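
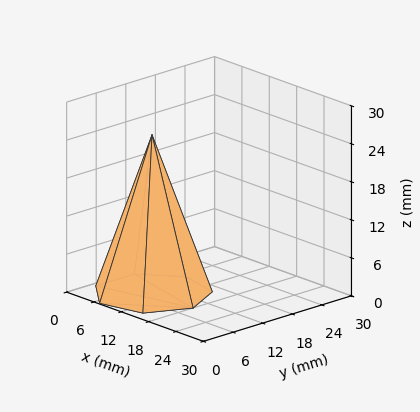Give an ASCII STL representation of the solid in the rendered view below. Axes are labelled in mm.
Reading the render: the shape is a regular 7-sided pyramid, base circumscribed radius ≈ 9 mm, apex at z ≈ 25 mm (dimensions read to the nearest mm from the axis ticks). For the STL, each face is triangulated and given an outward normal.

solid part
  facet normal 0.0000 0.0000 -1.0000
    outer loop
      vertex 6.997 17.774 0.000
      vertex 14.611 16.036 0.000
      vertex 18.000 9.000 0.000
    endloop
  endfacet
  facet normal 0.0000 0.0000 -1.0000
    outer loop
      vertex 0.891 12.905 0.000
      vertex 6.997 17.774 0.000
      vertex 18.000 9.000 0.000
    endloop
  endfacet
  facet normal 0.0000 0.0000 -1.0000
    outer loop
      vertex 0.891 5.095 0.000
      vertex 0.891 12.905 0.000
      vertex 18.000 9.000 0.000
    endloop
  endfacet
  facet normal 0.0000 0.0000 -1.0000
    outer loop
      vertex 6.997 0.226 0.000
      vertex 0.891 5.095 0.000
      vertex 18.000 9.000 0.000
    endloop
  endfacet
  facet normal 0.0000 0.0000 -1.0000
    outer loop
      vertex 14.611 1.964 0.000
      vertex 6.997 0.226 0.000
      vertex 18.000 9.000 0.000
    endloop
  endfacet
  facet normal 0.8570 0.4128 0.3085
    outer loop
      vertex 18.000 9.000 0.000
      vertex 14.611 16.036 0.000
      vertex 9.000 9.000 25.000
    endloop
  endfacet
  facet normal 0.2117 0.9274 0.3085
    outer loop
      vertex 14.611 16.036 0.000
      vertex 6.997 17.774 0.000
      vertex 9.000 9.000 25.000
    endloop
  endfacet
  facet normal -0.5930 0.7437 0.3085
    outer loop
      vertex 6.997 17.774 0.000
      vertex 0.891 12.905 0.000
      vertex 9.000 9.000 25.000
    endloop
  endfacet
  facet normal -0.9512 0.0000 0.3085
    outer loop
      vertex 0.891 12.905 0.000
      vertex 0.891 5.095 0.000
      vertex 9.000 9.000 25.000
    endloop
  endfacet
  facet normal -0.5930 -0.7437 0.3085
    outer loop
      vertex 0.891 5.095 0.000
      vertex 6.997 0.226 0.000
      vertex 9.000 9.000 25.000
    endloop
  endfacet
  facet normal 0.2117 -0.9274 0.3085
    outer loop
      vertex 6.997 0.226 0.000
      vertex 14.611 1.964 0.000
      vertex 9.000 9.000 25.000
    endloop
  endfacet
  facet normal 0.8570 -0.4128 0.3085
    outer loop
      vertex 14.611 1.964 0.000
      vertex 18.000 9.000 0.000
      vertex 9.000 9.000 25.000
    endloop
  endfacet
endsolid part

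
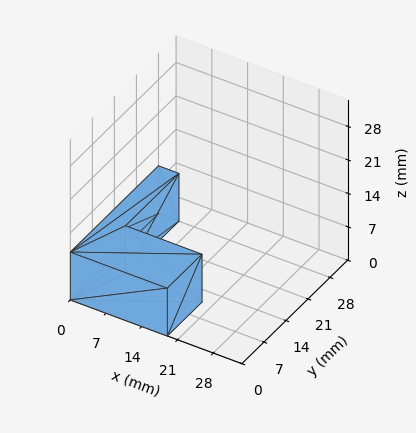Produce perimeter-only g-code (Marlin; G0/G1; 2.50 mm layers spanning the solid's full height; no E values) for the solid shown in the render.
Reading the render: the shape is an L-shaped prism: outer 19 × 28 mm, arm thicknesses ≈ 11 mm (horizontal) and 4 mm (vertical), extruded 10 mm in z (dimensions read to the nearest mm from the axis ticks). For the g-code, the solid's height is divided into equal slices at the stated Δz and each level perimeter traced with G1 moves after a G0 lift.

; perimeter-only toolpath
G21 ; units = mm
G90 ; absolute positioning
G28 ; home
; layer 1
G0 Z2.50
G0 X0.00 Y0.00
G1 X19.00 Y0.00
G1 X19.00 Y11.00
G1 X4.00 Y11.00
G1 X4.00 Y28.00
G1 X0.00 Y28.00
G1 X0.00 Y0.00
; layer 2
G0 Z5.00
G0 X0.00 Y0.00
G1 X19.00 Y0.00
G1 X19.00 Y11.00
G1 X4.00 Y11.00
G1 X4.00 Y28.00
G1 X0.00 Y28.00
G1 X0.00 Y0.00
; layer 3
G0 Z7.50
G0 X0.00 Y0.00
G1 X19.00 Y0.00
G1 X19.00 Y11.00
G1 X4.00 Y11.00
G1 X4.00 Y28.00
G1 X0.00 Y28.00
G1 X0.00 Y0.00
; layer 4
G0 Z10.00
G0 X0.00 Y0.00
G1 X19.00 Y0.00
G1 X19.00 Y11.00
G1 X4.00 Y11.00
G1 X4.00 Y28.00
G1 X0.00 Y28.00
G1 X0.00 Y0.00
M2 ; end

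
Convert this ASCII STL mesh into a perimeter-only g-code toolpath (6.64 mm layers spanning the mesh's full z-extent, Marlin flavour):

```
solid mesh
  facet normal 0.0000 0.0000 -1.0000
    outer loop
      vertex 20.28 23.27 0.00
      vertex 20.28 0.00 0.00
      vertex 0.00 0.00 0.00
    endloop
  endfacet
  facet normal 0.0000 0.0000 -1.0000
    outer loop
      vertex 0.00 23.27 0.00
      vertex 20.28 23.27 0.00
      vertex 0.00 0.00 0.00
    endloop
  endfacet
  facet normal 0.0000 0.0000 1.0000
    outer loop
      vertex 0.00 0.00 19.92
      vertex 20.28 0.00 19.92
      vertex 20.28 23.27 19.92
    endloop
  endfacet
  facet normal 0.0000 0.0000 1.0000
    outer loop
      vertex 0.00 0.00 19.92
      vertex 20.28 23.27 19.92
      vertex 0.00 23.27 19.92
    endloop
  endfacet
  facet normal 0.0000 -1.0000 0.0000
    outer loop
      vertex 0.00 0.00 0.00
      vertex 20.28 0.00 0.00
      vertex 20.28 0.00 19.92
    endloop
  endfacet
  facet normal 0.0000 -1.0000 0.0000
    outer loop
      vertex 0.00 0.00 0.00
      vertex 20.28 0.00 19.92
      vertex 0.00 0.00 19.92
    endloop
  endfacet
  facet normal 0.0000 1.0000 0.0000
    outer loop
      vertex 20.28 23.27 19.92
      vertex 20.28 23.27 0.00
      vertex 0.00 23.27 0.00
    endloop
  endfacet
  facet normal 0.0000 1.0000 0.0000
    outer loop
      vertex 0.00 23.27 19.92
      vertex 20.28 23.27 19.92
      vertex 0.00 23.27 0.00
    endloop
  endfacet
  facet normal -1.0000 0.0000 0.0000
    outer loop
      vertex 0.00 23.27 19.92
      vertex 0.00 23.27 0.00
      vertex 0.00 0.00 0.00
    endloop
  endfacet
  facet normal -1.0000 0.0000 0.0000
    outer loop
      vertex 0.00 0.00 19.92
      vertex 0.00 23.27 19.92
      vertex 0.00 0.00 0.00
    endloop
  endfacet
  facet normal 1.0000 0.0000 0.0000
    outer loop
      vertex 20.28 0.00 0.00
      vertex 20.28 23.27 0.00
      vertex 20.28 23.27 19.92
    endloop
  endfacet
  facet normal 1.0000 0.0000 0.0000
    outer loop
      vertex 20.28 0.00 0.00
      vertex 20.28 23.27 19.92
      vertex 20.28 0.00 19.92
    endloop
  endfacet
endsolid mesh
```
; perimeter-only toolpath
G21 ; units = mm
G90 ; absolute positioning
G28 ; home
; layer 1
G0 Z6.64
G0 X0.00 Y0.00
G1 X20.28 Y0.00
G1 X20.28 Y23.27
G1 X0.00 Y23.27
G1 X0.00 Y0.00
; layer 2
G0 Z13.28
G0 X0.00 Y0.00
G1 X20.28 Y0.00
G1 X20.28 Y23.27
G1 X0.00 Y23.27
G1 X0.00 Y0.00
; layer 3
G0 Z19.92
G0 X0.00 Y0.00
G1 X20.28 Y0.00
G1 X20.28 Y23.27
G1 X0.00 Y23.27
G1 X0.00 Y0.00
M2 ; end

The solid is a rectangular box, roughly 20.3 × 23.3 mm footprint and 19.9 mm tall. Slicing at Δz = 6.64 mm — 3 equal slices spanning the solid's height, so layer i sits at z = i·h/3 — gives 3 non-empty perimeters. Each is a 4-segment closed polygon; G0 lifts to the layer z and rapids to the start vertex, then G1 traces the edges.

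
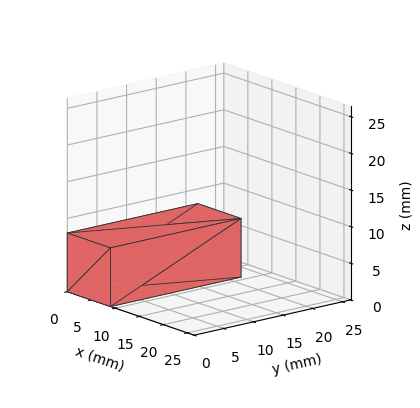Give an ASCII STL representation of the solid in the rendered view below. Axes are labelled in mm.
Reading the render: the shape is a rectangular box, roughly 9 × 22 mm footprint and 8 mm tall (dimensions read to the nearest mm from the axis ticks). For the STL, each face is triangulated and given an outward normal.

solid part
  facet normal 0.0000 0.0000 -1.0000
    outer loop
      vertex 9.00 22.00 0.00
      vertex 9.00 0.00 0.00
      vertex 0.00 0.00 0.00
    endloop
  endfacet
  facet normal 0.0000 0.0000 -1.0000
    outer loop
      vertex 0.00 22.00 0.00
      vertex 9.00 22.00 0.00
      vertex 0.00 0.00 0.00
    endloop
  endfacet
  facet normal 0.0000 0.0000 1.0000
    outer loop
      vertex 0.00 0.00 8.00
      vertex 9.00 0.00 8.00
      vertex 9.00 22.00 8.00
    endloop
  endfacet
  facet normal 0.0000 0.0000 1.0000
    outer loop
      vertex 0.00 0.00 8.00
      vertex 9.00 22.00 8.00
      vertex 0.00 22.00 8.00
    endloop
  endfacet
  facet normal 0.0000 -1.0000 0.0000
    outer loop
      vertex 0.00 0.00 0.00
      vertex 9.00 0.00 0.00
      vertex 9.00 0.00 8.00
    endloop
  endfacet
  facet normal 0.0000 -1.0000 0.0000
    outer loop
      vertex 0.00 0.00 0.00
      vertex 9.00 0.00 8.00
      vertex 0.00 0.00 8.00
    endloop
  endfacet
  facet normal 0.0000 1.0000 0.0000
    outer loop
      vertex 9.00 22.00 8.00
      vertex 9.00 22.00 0.00
      vertex 0.00 22.00 0.00
    endloop
  endfacet
  facet normal 0.0000 1.0000 0.0000
    outer loop
      vertex 0.00 22.00 8.00
      vertex 9.00 22.00 8.00
      vertex 0.00 22.00 0.00
    endloop
  endfacet
  facet normal -1.0000 0.0000 0.0000
    outer loop
      vertex 0.00 22.00 8.00
      vertex 0.00 22.00 0.00
      vertex 0.00 0.00 0.00
    endloop
  endfacet
  facet normal -1.0000 0.0000 0.0000
    outer loop
      vertex 0.00 0.00 8.00
      vertex 0.00 22.00 8.00
      vertex 0.00 0.00 0.00
    endloop
  endfacet
  facet normal 1.0000 0.0000 0.0000
    outer loop
      vertex 9.00 0.00 0.00
      vertex 9.00 22.00 0.00
      vertex 9.00 22.00 8.00
    endloop
  endfacet
  facet normal 1.0000 0.0000 0.0000
    outer loop
      vertex 9.00 0.00 0.00
      vertex 9.00 22.00 8.00
      vertex 9.00 0.00 8.00
    endloop
  endfacet
endsolid part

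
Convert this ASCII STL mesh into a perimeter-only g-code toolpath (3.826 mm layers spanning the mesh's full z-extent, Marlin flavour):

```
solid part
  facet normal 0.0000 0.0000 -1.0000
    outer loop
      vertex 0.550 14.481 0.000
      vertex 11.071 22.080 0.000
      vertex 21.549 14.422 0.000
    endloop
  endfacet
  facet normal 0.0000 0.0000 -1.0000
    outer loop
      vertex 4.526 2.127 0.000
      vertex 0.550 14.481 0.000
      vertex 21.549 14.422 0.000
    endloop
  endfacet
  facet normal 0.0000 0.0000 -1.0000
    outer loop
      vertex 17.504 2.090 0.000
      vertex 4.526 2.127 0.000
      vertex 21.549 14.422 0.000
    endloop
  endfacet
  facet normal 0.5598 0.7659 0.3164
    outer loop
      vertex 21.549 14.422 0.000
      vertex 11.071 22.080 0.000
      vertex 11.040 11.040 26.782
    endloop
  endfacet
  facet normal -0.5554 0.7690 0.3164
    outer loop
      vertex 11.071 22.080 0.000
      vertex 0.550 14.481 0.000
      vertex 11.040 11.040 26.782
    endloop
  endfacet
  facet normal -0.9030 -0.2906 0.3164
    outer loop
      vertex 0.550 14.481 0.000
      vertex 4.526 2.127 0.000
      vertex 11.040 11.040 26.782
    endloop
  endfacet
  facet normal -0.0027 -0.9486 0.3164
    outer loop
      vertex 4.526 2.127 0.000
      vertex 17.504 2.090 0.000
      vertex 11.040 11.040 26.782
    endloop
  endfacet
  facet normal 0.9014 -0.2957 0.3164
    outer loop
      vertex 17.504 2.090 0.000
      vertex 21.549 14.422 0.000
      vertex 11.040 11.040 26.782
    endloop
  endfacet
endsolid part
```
; perimeter-only toolpath
G21 ; units = mm
G90 ; absolute positioning
G28 ; home
; layer 1
G0 Z3.826
G0 X20.048 Y13.939
G1 X11.067 Y20.503
G1 X2.049 Y13.989
G1 X5.457 Y3.400
G1 X16.581 Y3.369
G1 X20.048 Y13.939
; layer 2
G0 Z7.652
G0 X18.546 Y13.456
G1 X11.062 Y18.926
G1 X3.547 Y13.498
G1 X6.387 Y4.674
G1 X15.657 Y4.647
G1 X18.546 Y13.456
; layer 3
G0 Z11.478
G0 X17.045 Y12.973
G1 X11.058 Y17.349
G1 X5.046 Y13.006
G1 X7.318 Y5.947
G1 X14.734 Y5.926
G1 X17.045 Y12.973
; layer 4
G0 Z15.304
G0 X15.544 Y12.489
G1 X11.053 Y15.771
G1 X6.544 Y12.515
G1 X8.248 Y7.220
G1 X13.810 Y7.204
G1 X15.544 Y12.489
; layer 5
G0 Z19.130
G0 X14.043 Y12.006
G1 X11.049 Y14.194
G1 X8.043 Y12.023
G1 X9.179 Y8.493
G1 X12.887 Y8.483
G1 X14.043 Y12.006
; layer 6
G0 Z22.956
G0 X12.541 Y11.523
G1 X11.044 Y12.617
G1 X9.541 Y11.532
G1 X10.109 Y9.767
G1 X11.963 Y9.761
G1 X12.541 Y11.523
M2 ; end

The solid is a regular 5-sided pyramid, base circumscribed radius ≈ 11 mm, apex at z ≈ 26.8 mm. Slicing at Δz = 3.826 mm — 7 equal slices spanning the solid's height, so layer i sits at z = i·h/7 — gives 6 non-empty perimeters. Each is a 5-segment closed polygon; G0 lifts to the layer z and rapids to the start vertex, then G1 traces the edges. The cross-section shrinks linearly with z (the slice at the apex is degenerate and omitted).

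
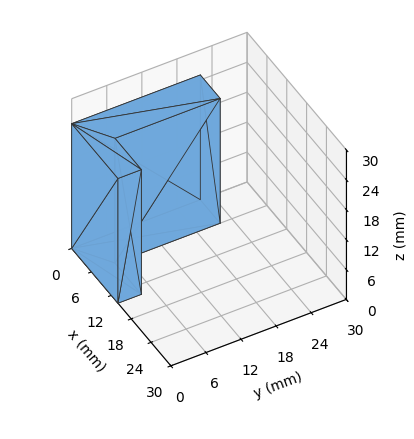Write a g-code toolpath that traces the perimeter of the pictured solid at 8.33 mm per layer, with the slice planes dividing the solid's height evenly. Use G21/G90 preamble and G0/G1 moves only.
Reading the render: the shape is an L-shaped prism: outer 14 × 22 mm, arm thicknesses ≈ 4 mm (horizontal) and 6 mm (vertical), extruded 25 mm in z (dimensions read to the nearest mm from the axis ticks). For the g-code, the solid's height is divided into equal slices at the stated Δz and each level perimeter traced with G1 moves after a G0 lift.

; perimeter-only toolpath
G21 ; units = mm
G90 ; absolute positioning
G28 ; home
; layer 1
G0 Z8.33
G0 X0.00 Y0.00
G1 X14.00 Y0.00
G1 X14.00 Y4.00
G1 X6.00 Y4.00
G1 X6.00 Y22.00
G1 X0.00 Y22.00
G1 X0.00 Y0.00
; layer 2
G0 Z16.67
G0 X0.00 Y0.00
G1 X14.00 Y0.00
G1 X14.00 Y4.00
G1 X6.00 Y4.00
G1 X6.00 Y22.00
G1 X0.00 Y22.00
G1 X0.00 Y0.00
; layer 3
G0 Z25.00
G0 X0.00 Y0.00
G1 X14.00 Y0.00
G1 X14.00 Y4.00
G1 X6.00 Y4.00
G1 X6.00 Y22.00
G1 X0.00 Y22.00
G1 X0.00 Y0.00
M2 ; end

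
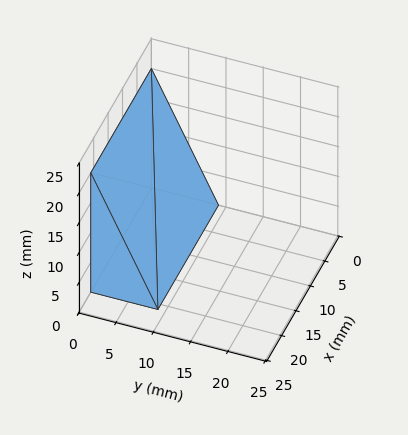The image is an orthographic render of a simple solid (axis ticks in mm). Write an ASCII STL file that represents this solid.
Reading the render: the shape is a wedge (ramp): 21 × 9 mm base, rising to 20 mm along the y=0 edge and sloping linearly to z=0 at y=9 (dimensions read to the nearest mm from the axis ticks). For the STL, each face is triangulated and given an outward normal.

solid part
  facet normal 0.0000 0.0000 -1.0000
    outer loop
      vertex 21.0 9.0 0.0
      vertex 21.0 0.0 0.0
      vertex 0.0 0.0 0.0
    endloop
  endfacet
  facet normal 0.0000 0.0000 -1.0000
    outer loop
      vertex 0.0 9.0 0.0
      vertex 21.0 9.0 0.0
      vertex 0.0 0.0 0.0
    endloop
  endfacet
  facet normal 0.0000 -1.0000 0.0000
    outer loop
      vertex 0.0 0.0 0.0
      vertex 21.0 0.0 0.0
      vertex 21.0 0.0 20.0
    endloop
  endfacet
  facet normal 0.0000 -1.0000 0.0000
    outer loop
      vertex 0.0 0.0 0.0
      vertex 21.0 0.0 20.0
      vertex 0.0 0.0 20.0
    endloop
  endfacet
  facet normal 0.0000 0.9119 0.4104
    outer loop
      vertex 0.0 0.0 20.0
      vertex 21.0 0.0 20.0
      vertex 21.0 9.0 0.0
    endloop
  endfacet
  facet normal 0.0000 0.9119 0.4104
    outer loop
      vertex 0.0 0.0 20.0
      vertex 21.0 9.0 0.0
      vertex 0.0 9.0 0.0
    endloop
  endfacet
  facet normal -1.0000 0.0000 0.0000
    outer loop
      vertex 0.0 0.0 20.0
      vertex 0.0 9.0 0.0
      vertex 0.0 0.0 0.0
    endloop
  endfacet
  facet normal 1.0000 0.0000 0.0000
    outer loop
      vertex 21.0 0.0 0.0
      vertex 21.0 9.0 0.0
      vertex 21.0 0.0 20.0
    endloop
  endfacet
endsolid part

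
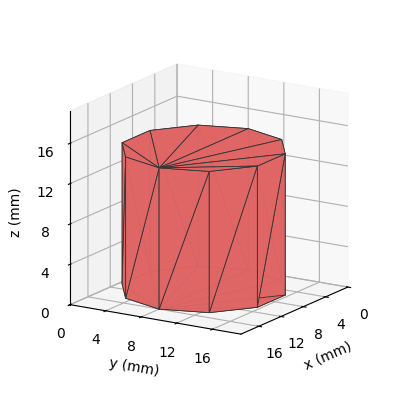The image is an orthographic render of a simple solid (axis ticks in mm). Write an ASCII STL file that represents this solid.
Reading the render: the shape is a regular 10-sided prism (a cylinder approximated with 10 flat sides), circumscribed radius ≈ 8 mm, height ≈ 14 mm (dimensions read to the nearest mm from the axis ticks). For the STL, each face is triangulated and given an outward normal.

solid part
  facet normal 0.0000 0.0000 -1.0000
    outer loop
      vertex 10.5 15.6 0.0
      vertex 14.5 12.7 0.0
      vertex 16.0 8.0 0.0
    endloop
  endfacet
  facet normal 0.0000 0.0000 -1.0000
    outer loop
      vertex 5.5 15.6 0.0
      vertex 10.5 15.6 0.0
      vertex 16.0 8.0 0.0
    endloop
  endfacet
  facet normal 0.0000 0.0000 -1.0000
    outer loop
      vertex 1.5 12.7 0.0
      vertex 5.5 15.6 0.0
      vertex 16.0 8.0 0.0
    endloop
  endfacet
  facet normal 0.0000 0.0000 -1.0000
    outer loop
      vertex 0.0 8.0 0.0
      vertex 1.5 12.7 0.0
      vertex 16.0 8.0 0.0
    endloop
  endfacet
  facet normal 0.0000 0.0000 -1.0000
    outer loop
      vertex 1.5 3.3 0.0
      vertex 0.0 8.0 0.0
      vertex 16.0 8.0 0.0
    endloop
  endfacet
  facet normal 0.0000 0.0000 -1.0000
    outer loop
      vertex 5.5 0.4 0.0
      vertex 1.5 3.3 0.0
      vertex 16.0 8.0 0.0
    endloop
  endfacet
  facet normal 0.0000 0.0000 -1.0000
    outer loop
      vertex 10.5 0.4 0.0
      vertex 5.5 0.4 0.0
      vertex 16.0 8.0 0.0
    endloop
  endfacet
  facet normal 0.0000 0.0000 -1.0000
    outer loop
      vertex 14.5 3.3 0.0
      vertex 10.5 0.4 0.0
      vertex 16.0 8.0 0.0
    endloop
  endfacet
  facet normal 0.0000 0.0000 1.0000
    outer loop
      vertex 16.0 8.0 14.0
      vertex 14.5 12.7 14.0
      vertex 10.5 15.6 14.0
    endloop
  endfacet
  facet normal 0.0000 0.0000 1.0000
    outer loop
      vertex 16.0 8.0 14.0
      vertex 10.5 15.6 14.0
      vertex 5.5 15.6 14.0
    endloop
  endfacet
  facet normal 0.0000 0.0000 1.0000
    outer loop
      vertex 16.0 8.0 14.0
      vertex 5.5 15.6 14.0
      vertex 1.5 12.7 14.0
    endloop
  endfacet
  facet normal 0.0000 0.0000 1.0000
    outer loop
      vertex 16.0 8.0 14.0
      vertex 1.5 12.7 14.0
      vertex 0.0 8.0 14.0
    endloop
  endfacet
  facet normal 0.0000 0.0000 1.0000
    outer loop
      vertex 16.0 8.0 14.0
      vertex 0.0 8.0 14.0
      vertex 1.5 3.3 14.0
    endloop
  endfacet
  facet normal 0.0000 0.0000 1.0000
    outer loop
      vertex 16.0 8.0 14.0
      vertex 1.5 3.3 14.0
      vertex 5.5 0.4 14.0
    endloop
  endfacet
  facet normal 0.0000 0.0000 1.0000
    outer loop
      vertex 16.0 8.0 14.0
      vertex 5.5 0.4 14.0
      vertex 10.5 0.4 14.0
    endloop
  endfacet
  facet normal 0.0000 0.0000 1.0000
    outer loop
      vertex 16.0 8.0 14.0
      vertex 10.5 0.4 14.0
      vertex 14.5 3.3 14.0
    endloop
  endfacet
  facet normal 0.9527 0.3040 0.0000
    outer loop
      vertex 16.0 8.0 0.0
      vertex 14.5 12.7 0.0
      vertex 14.5 12.7 14.0
    endloop
  endfacet
  facet normal 0.9527 0.3040 0.0000
    outer loop
      vertex 16.0 8.0 0.0
      vertex 14.5 12.7 14.0
      vertex 16.0 8.0 14.0
    endloop
  endfacet
  facet normal 0.5870 0.8096 0.0000
    outer loop
      vertex 14.5 12.7 0.0
      vertex 10.5 15.6 0.0
      vertex 10.5 15.6 14.0
    endloop
  endfacet
  facet normal 0.5870 0.8096 0.0000
    outer loop
      vertex 14.5 12.7 0.0
      vertex 10.5 15.6 14.0
      vertex 14.5 12.7 14.0
    endloop
  endfacet
  facet normal 0.0000 1.0000 0.0000
    outer loop
      vertex 10.5 15.6 0.0
      vertex 5.5 15.6 0.0
      vertex 5.5 15.6 14.0
    endloop
  endfacet
  facet normal 0.0000 1.0000 0.0000
    outer loop
      vertex 10.5 15.6 0.0
      vertex 5.5 15.6 14.0
      vertex 10.5 15.6 14.0
    endloop
  endfacet
  facet normal -0.5870 0.8096 0.0000
    outer loop
      vertex 5.5 15.6 0.0
      vertex 1.5 12.7 0.0
      vertex 1.5 12.7 14.0
    endloop
  endfacet
  facet normal -0.5870 0.8096 0.0000
    outer loop
      vertex 5.5 15.6 0.0
      vertex 1.5 12.7 14.0
      vertex 5.5 15.6 14.0
    endloop
  endfacet
  facet normal -0.9527 0.3040 0.0000
    outer loop
      vertex 1.5 12.7 0.0
      vertex 0.0 8.0 0.0
      vertex 0.0 8.0 14.0
    endloop
  endfacet
  facet normal -0.9527 0.3040 0.0000
    outer loop
      vertex 1.5 12.7 0.0
      vertex 0.0 8.0 14.0
      vertex 1.5 12.7 14.0
    endloop
  endfacet
  facet normal -0.9527 -0.3040 0.0000
    outer loop
      vertex 0.0 8.0 0.0
      vertex 1.5 3.3 0.0
      vertex 1.5 3.3 14.0
    endloop
  endfacet
  facet normal -0.9527 -0.3040 0.0000
    outer loop
      vertex 0.0 8.0 0.0
      vertex 1.5 3.3 14.0
      vertex 0.0 8.0 14.0
    endloop
  endfacet
  facet normal -0.5870 -0.8096 0.0000
    outer loop
      vertex 1.5 3.3 0.0
      vertex 5.5 0.4 0.0
      vertex 5.5 0.4 14.0
    endloop
  endfacet
  facet normal -0.5870 -0.8096 0.0000
    outer loop
      vertex 1.5 3.3 0.0
      vertex 5.5 0.4 14.0
      vertex 1.5 3.3 14.0
    endloop
  endfacet
  facet normal 0.0000 -1.0000 0.0000
    outer loop
      vertex 5.5 0.4 0.0
      vertex 10.5 0.4 0.0
      vertex 10.5 0.4 14.0
    endloop
  endfacet
  facet normal 0.0000 -1.0000 0.0000
    outer loop
      vertex 5.5 0.4 0.0
      vertex 10.5 0.4 14.0
      vertex 5.5 0.4 14.0
    endloop
  endfacet
  facet normal 0.5870 -0.8096 0.0000
    outer loop
      vertex 10.5 0.4 0.0
      vertex 14.5 3.3 0.0
      vertex 14.5 3.3 14.0
    endloop
  endfacet
  facet normal 0.5870 -0.8096 0.0000
    outer loop
      vertex 10.5 0.4 0.0
      vertex 14.5 3.3 14.0
      vertex 10.5 0.4 14.0
    endloop
  endfacet
  facet normal 0.9527 -0.3040 0.0000
    outer loop
      vertex 14.5 3.3 0.0
      vertex 16.0 8.0 0.0
      vertex 16.0 8.0 14.0
    endloop
  endfacet
  facet normal 0.9527 -0.3040 0.0000
    outer loop
      vertex 14.5 3.3 0.0
      vertex 16.0 8.0 14.0
      vertex 14.5 3.3 14.0
    endloop
  endfacet
endsolid part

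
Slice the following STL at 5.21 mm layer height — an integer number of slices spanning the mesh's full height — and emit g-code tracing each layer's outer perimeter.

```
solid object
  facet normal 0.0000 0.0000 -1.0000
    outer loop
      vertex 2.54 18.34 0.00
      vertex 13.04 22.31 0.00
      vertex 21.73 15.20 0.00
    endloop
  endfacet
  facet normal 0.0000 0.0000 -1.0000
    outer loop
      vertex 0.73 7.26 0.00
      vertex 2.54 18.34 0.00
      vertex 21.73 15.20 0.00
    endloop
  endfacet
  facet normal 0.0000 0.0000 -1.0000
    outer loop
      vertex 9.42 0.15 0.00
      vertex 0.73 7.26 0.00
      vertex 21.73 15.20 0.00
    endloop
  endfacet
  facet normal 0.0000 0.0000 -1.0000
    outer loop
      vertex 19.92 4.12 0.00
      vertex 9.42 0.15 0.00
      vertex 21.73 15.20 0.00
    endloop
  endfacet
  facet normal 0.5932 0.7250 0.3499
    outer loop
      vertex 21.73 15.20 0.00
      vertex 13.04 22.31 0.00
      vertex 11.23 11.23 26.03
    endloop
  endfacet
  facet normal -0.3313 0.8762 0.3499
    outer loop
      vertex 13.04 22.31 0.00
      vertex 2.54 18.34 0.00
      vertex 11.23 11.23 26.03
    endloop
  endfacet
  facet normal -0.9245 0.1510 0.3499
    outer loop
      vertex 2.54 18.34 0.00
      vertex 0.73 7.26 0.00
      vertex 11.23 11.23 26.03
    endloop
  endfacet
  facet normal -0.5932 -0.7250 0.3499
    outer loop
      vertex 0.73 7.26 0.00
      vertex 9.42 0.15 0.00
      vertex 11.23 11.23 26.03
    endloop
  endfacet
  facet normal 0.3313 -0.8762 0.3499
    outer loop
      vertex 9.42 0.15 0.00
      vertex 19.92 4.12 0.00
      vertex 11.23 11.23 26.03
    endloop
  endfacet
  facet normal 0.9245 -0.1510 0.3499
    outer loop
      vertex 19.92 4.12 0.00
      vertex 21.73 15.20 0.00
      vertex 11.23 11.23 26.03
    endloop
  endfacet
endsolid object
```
; perimeter-only toolpath
G21 ; units = mm
G90 ; absolute positioning
G28 ; home
; layer 1
G0 Z5.21
G0 X19.63 Y14.41
G1 X12.68 Y20.09
G1 X4.28 Y16.92
G1 X2.83 Y8.05
G1 X9.78 Y2.37
G1 X18.18 Y5.54
G1 X19.63 Y14.41
; layer 2
G0 Z10.41
G0 X17.53 Y13.61
G1 X12.32 Y17.88
G1 X6.02 Y15.50
G1 X4.93 Y8.85
G1 X10.14 Y4.58
G1 X16.44 Y6.96
G1 X17.53 Y13.61
; layer 3
G0 Z15.62
G0 X15.43 Y12.82
G1 X11.95 Y15.66
G1 X7.75 Y14.07
G1 X7.03 Y9.64
G1 X10.51 Y6.80
G1 X14.71 Y8.39
G1 X15.43 Y12.82
; layer 4
G0 Z20.82
G0 X13.33 Y12.02
G1 X11.59 Y13.45
G1 X9.49 Y12.65
G1 X9.13 Y10.44
G1 X10.87 Y9.01
G1 X12.97 Y9.81
G1 X13.33 Y12.02
M2 ; end

The solid is a regular 6-sided pyramid, base circumscribed radius ≈ 11.2 mm, apex at z ≈ 26 mm. Slicing at Δz = 5.21 mm — 5 equal slices spanning the solid's height, so layer i sits at z = i·h/5 — gives 4 non-empty perimeters. Each is a 6-segment closed polygon; G0 lifts to the layer z and rapids to the start vertex, then G1 traces the edges. The cross-section shrinks linearly with z (the slice at the apex is degenerate and omitted).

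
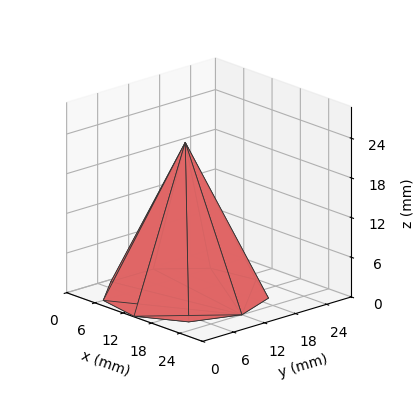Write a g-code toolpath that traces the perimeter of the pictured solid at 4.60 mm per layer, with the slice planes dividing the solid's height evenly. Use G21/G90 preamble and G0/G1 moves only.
Reading the render: the shape is a regular 9-sided pyramid, base circumscribed radius ≈ 12 mm, apex at z ≈ 23 mm (dimensions read to the nearest mm from the axis ticks). For the g-code, the solid's height is divided into equal slices at the stated Δz and each level perimeter traced with G1 moves after a G0 lift.

; perimeter-only toolpath
G21 ; units = mm
G90 ; absolute positioning
G28 ; home
; layer 1
G0 Z4.60
G0 X21.60 Y12.00
G1 X19.35 Y18.17
G1 X13.66 Y21.46
G1 X7.20 Y20.31
G1 X2.98 Y15.28
G1 X2.98 Y8.72
G1 X7.20 Y3.69
G1 X13.66 Y2.54
G1 X19.35 Y5.83
G1 X21.60 Y12.00
; layer 2
G0 Z9.20
G0 X19.20 Y12.00
G1 X17.51 Y16.63
G1 X13.25 Y19.09
G1 X8.40 Y18.23
G1 X5.23 Y14.46
G1 X5.23 Y9.54
G1 X8.40 Y5.77
G1 X13.25 Y4.91
G1 X17.51 Y7.37
G1 X19.20 Y12.00
; layer 3
G0 Z13.80
G0 X16.80 Y12.00
G1 X15.68 Y15.08
G1 X12.83 Y16.73
G1 X9.60 Y16.16
G1 X7.49 Y13.64
G1 X7.49 Y10.36
G1 X9.60 Y7.84
G1 X12.83 Y7.27
G1 X15.68 Y8.92
G1 X16.80 Y12.00
; layer 4
G0 Z18.40
G0 X14.40 Y12.00
G1 X13.84 Y13.54
G1 X12.42 Y14.36
G1 X10.80 Y14.08
G1 X9.74 Y12.82
G1 X9.74 Y11.18
G1 X10.80 Y9.92
G1 X12.42 Y9.64
G1 X13.84 Y10.46
G1 X14.40 Y12.00
M2 ; end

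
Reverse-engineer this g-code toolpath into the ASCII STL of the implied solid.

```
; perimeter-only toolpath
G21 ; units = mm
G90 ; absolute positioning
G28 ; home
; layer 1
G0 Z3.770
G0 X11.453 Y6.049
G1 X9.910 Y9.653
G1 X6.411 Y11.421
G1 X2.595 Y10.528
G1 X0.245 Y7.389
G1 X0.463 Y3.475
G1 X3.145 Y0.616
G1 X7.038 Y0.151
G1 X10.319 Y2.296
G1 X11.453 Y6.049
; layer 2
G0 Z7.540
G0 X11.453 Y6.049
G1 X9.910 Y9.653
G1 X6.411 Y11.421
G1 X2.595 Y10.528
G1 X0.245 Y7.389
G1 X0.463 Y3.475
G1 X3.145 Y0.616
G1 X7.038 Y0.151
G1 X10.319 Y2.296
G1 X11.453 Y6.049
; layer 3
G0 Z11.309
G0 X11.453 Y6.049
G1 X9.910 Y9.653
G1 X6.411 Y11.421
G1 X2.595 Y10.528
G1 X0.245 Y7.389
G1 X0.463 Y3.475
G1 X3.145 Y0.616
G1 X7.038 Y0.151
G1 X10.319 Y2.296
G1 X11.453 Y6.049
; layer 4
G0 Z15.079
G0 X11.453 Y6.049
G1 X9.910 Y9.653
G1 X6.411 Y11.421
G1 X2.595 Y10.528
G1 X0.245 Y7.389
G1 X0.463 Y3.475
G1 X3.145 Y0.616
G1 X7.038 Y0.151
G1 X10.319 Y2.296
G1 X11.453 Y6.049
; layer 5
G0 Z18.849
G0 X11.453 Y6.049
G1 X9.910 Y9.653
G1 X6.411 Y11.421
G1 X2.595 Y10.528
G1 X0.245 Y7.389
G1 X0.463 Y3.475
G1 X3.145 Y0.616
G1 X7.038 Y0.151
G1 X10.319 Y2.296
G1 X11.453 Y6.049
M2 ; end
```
solid part
  facet normal 0.0000 0.0000 -1.0000
    outer loop
      vertex 6.411 11.421 0.000
      vertex 9.910 9.653 0.000
      vertex 11.453 6.049 0.000
    endloop
  endfacet
  facet normal 0.0000 0.0000 -1.0000
    outer loop
      vertex 2.595 10.528 0.000
      vertex 6.411 11.421 0.000
      vertex 11.453 6.049 0.000
    endloop
  endfacet
  facet normal 0.0000 0.0000 -1.0000
    outer loop
      vertex 0.245 7.389 0.000
      vertex 2.595 10.528 0.000
      vertex 11.453 6.049 0.000
    endloop
  endfacet
  facet normal 0.0000 0.0000 -1.0000
    outer loop
      vertex 0.463 3.475 0.000
      vertex 0.245 7.389 0.000
      vertex 11.453 6.049 0.000
    endloop
  endfacet
  facet normal 0.0000 0.0000 -1.0000
    outer loop
      vertex 3.145 0.616 0.000
      vertex 0.463 3.475 0.000
      vertex 11.453 6.049 0.000
    endloop
  endfacet
  facet normal 0.0000 0.0000 -1.0000
    outer loop
      vertex 7.038 0.151 0.000
      vertex 3.145 0.616 0.000
      vertex 11.453 6.049 0.000
    endloop
  endfacet
  facet normal 0.0000 0.0000 -1.0000
    outer loop
      vertex 10.319 2.296 0.000
      vertex 7.038 0.151 0.000
      vertex 11.453 6.049 0.000
    endloop
  endfacet
  facet normal 0.0000 0.0000 1.0000
    outer loop
      vertex 11.453 6.049 18.849
      vertex 9.910 9.653 18.849
      vertex 6.411 11.421 18.849
    endloop
  endfacet
  facet normal 0.0000 0.0000 1.0000
    outer loop
      vertex 11.453 6.049 18.849
      vertex 6.411 11.421 18.849
      vertex 2.595 10.528 18.849
    endloop
  endfacet
  facet normal 0.0000 0.0000 1.0000
    outer loop
      vertex 11.453 6.049 18.849
      vertex 2.595 10.528 18.849
      vertex 0.245 7.389 18.849
    endloop
  endfacet
  facet normal 0.0000 0.0000 1.0000
    outer loop
      vertex 11.453 6.049 18.849
      vertex 0.245 7.389 18.849
      vertex 0.463 3.475 18.849
    endloop
  endfacet
  facet normal 0.0000 0.0000 1.0000
    outer loop
      vertex 11.453 6.049 18.849
      vertex 0.463 3.475 18.849
      vertex 3.145 0.616 18.849
    endloop
  endfacet
  facet normal 0.0000 0.0000 1.0000
    outer loop
      vertex 11.453 6.049 18.849
      vertex 3.145 0.616 18.849
      vertex 7.038 0.151 18.849
    endloop
  endfacet
  facet normal 0.0000 0.0000 1.0000
    outer loop
      vertex 11.453 6.049 18.849
      vertex 7.038 0.151 18.849
      vertex 10.319 2.296 18.849
    endloop
  endfacet
  facet normal 0.9193 0.3936 0.0000
    outer loop
      vertex 11.453 6.049 0.000
      vertex 9.910 9.653 0.000
      vertex 9.910 9.653 18.849
    endloop
  endfacet
  facet normal 0.9193 0.3936 0.0000
    outer loop
      vertex 11.453 6.049 0.000
      vertex 9.910 9.653 18.849
      vertex 11.453 6.049 18.849
    endloop
  endfacet
  facet normal 0.4510 0.8925 0.0000
    outer loop
      vertex 9.910 9.653 0.000
      vertex 6.411 11.421 0.000
      vertex 6.411 11.421 18.849
    endloop
  endfacet
  facet normal 0.4510 0.8925 0.0000
    outer loop
      vertex 9.910 9.653 0.000
      vertex 6.411 11.421 18.849
      vertex 9.910 9.653 18.849
    endloop
  endfacet
  facet normal -0.2279 0.9737 0.0000
    outer loop
      vertex 6.411 11.421 0.000
      vertex 2.595 10.528 0.000
      vertex 2.595 10.528 18.849
    endloop
  endfacet
  facet normal -0.2279 0.9737 0.0000
    outer loop
      vertex 6.411 11.421 0.000
      vertex 2.595 10.528 18.849
      vertex 6.411 11.421 18.849
    endloop
  endfacet
  facet normal -0.8005 0.5993 0.0000
    outer loop
      vertex 2.595 10.528 0.000
      vertex 0.245 7.389 0.000
      vertex 0.245 7.389 18.849
    endloop
  endfacet
  facet normal -0.8005 0.5993 0.0000
    outer loop
      vertex 2.595 10.528 0.000
      vertex 0.245 7.389 18.849
      vertex 2.595 10.528 18.849
    endloop
  endfacet
  facet normal -0.9985 -0.0556 0.0000
    outer loop
      vertex 0.245 7.389 0.000
      vertex 0.463 3.475 0.000
      vertex 0.463 3.475 18.849
    endloop
  endfacet
  facet normal -0.9985 -0.0556 0.0000
    outer loop
      vertex 0.245 7.389 0.000
      vertex 0.463 3.475 18.849
      vertex 0.245 7.389 18.849
    endloop
  endfacet
  facet normal -0.7293 -0.6842 0.0000
    outer loop
      vertex 0.463 3.475 0.000
      vertex 3.145 0.616 0.000
      vertex 3.145 0.616 18.849
    endloop
  endfacet
  facet normal -0.7293 -0.6842 0.0000
    outer loop
      vertex 0.463 3.475 0.000
      vertex 3.145 0.616 18.849
      vertex 0.463 3.475 18.849
    endloop
  endfacet
  facet normal -0.1186 -0.9929 0.0000
    outer loop
      vertex 3.145 0.616 0.000
      vertex 7.038 0.151 0.000
      vertex 7.038 0.151 18.849
    endloop
  endfacet
  facet normal -0.1186 -0.9929 0.0000
    outer loop
      vertex 3.145 0.616 0.000
      vertex 7.038 0.151 18.849
      vertex 3.145 0.616 18.849
    endloop
  endfacet
  facet normal 0.5472 -0.8370 0.0000
    outer loop
      vertex 7.038 0.151 0.000
      vertex 10.319 2.296 0.000
      vertex 10.319 2.296 18.849
    endloop
  endfacet
  facet normal 0.5472 -0.8370 0.0000
    outer loop
      vertex 7.038 0.151 0.000
      vertex 10.319 2.296 18.849
      vertex 7.038 0.151 18.849
    endloop
  endfacet
  facet normal 0.9573 -0.2892 0.0000
    outer loop
      vertex 10.319 2.296 0.000
      vertex 11.453 6.049 0.000
      vertex 11.453 6.049 18.849
    endloop
  endfacet
  facet normal 0.9573 -0.2892 0.0000
    outer loop
      vertex 10.319 2.296 0.000
      vertex 11.453 6.049 18.849
      vertex 10.319 2.296 18.849
    endloop
  endfacet
endsolid part

The G0 Z moves step by Δz≈3.770 mm. Every layer's G1 loop is the same polygon, so the solid is a straight extrusion of it from z=0 to z≈18.8. Closing with flat bottom and top caps and triangulating gives 32 facets — a regular 9-sided prism (a cylinder approximated with 9 flat sides), circumscribed radius ≈ 5.73 mm, height ≈ 18.8 mm.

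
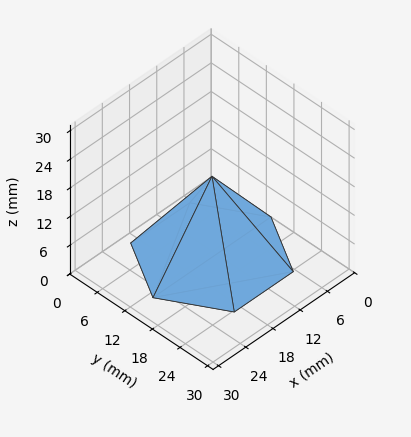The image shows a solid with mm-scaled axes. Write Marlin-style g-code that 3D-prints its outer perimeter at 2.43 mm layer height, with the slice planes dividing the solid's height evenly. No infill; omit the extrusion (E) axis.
Reading the render: the shape is a regular 6-sided pyramid, base circumscribed radius ≈ 13 mm, apex at z ≈ 17 mm (dimensions read to the nearest mm from the axis ticks). For the g-code, the solid's height is divided into equal slices at the stated Δz and each level perimeter traced with G1 moves after a G0 lift.

; perimeter-only toolpath
G21 ; units = mm
G90 ; absolute positioning
G28 ; home
; layer 1
G0 Z2.43
G0 X24.14 Y13.00
G1 X18.57 Y22.65
G1 X7.43 Y22.65
G1 X1.86 Y13.00
G1 X7.43 Y3.35
G1 X18.57 Y3.35
G1 X24.14 Y13.00
; layer 2
G0 Z4.86
G0 X22.29 Y13.00
G1 X17.64 Y21.04
G1 X8.36 Y21.04
G1 X3.71 Y13.00
G1 X8.36 Y4.96
G1 X17.64 Y4.96
G1 X22.29 Y13.00
; layer 3
G0 Z7.29
G0 X20.43 Y13.00
G1 X16.71 Y19.43
G1 X9.29 Y19.43
G1 X5.57 Y13.00
G1 X9.29 Y6.57
G1 X16.71 Y6.57
G1 X20.43 Y13.00
; layer 4
G0 Z9.71
G0 X18.57 Y13.00
G1 X15.79 Y17.83
G1 X10.21 Y17.83
G1 X7.43 Y13.00
G1 X10.21 Y8.17
G1 X15.79 Y8.17
G1 X18.57 Y13.00
; layer 5
G0 Z12.14
G0 X16.71 Y13.00
G1 X14.86 Y16.22
G1 X11.14 Y16.22
G1 X9.29 Y13.00
G1 X11.14 Y9.78
G1 X14.86 Y9.78
G1 X16.71 Y13.00
; layer 6
G0 Z14.57
G0 X14.86 Y13.00
G1 X13.93 Y14.61
G1 X12.07 Y14.61
G1 X11.14 Y13.00
G1 X12.07 Y11.39
G1 X13.93 Y11.39
G1 X14.86 Y13.00
M2 ; end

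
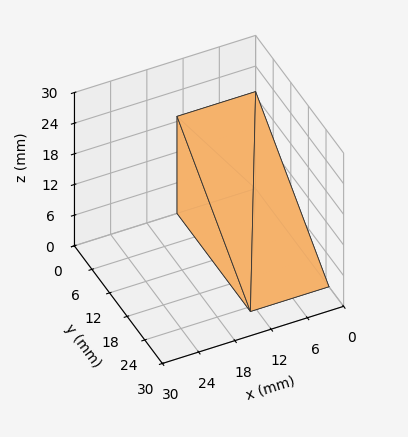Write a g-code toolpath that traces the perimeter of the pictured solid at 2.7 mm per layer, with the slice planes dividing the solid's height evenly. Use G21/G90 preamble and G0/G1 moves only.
Reading the render: the shape is a wedge (ramp): 13 × 25 mm base, rising to 19 mm along the y=0 edge and sloping linearly to z=0 at y=25 (dimensions read to the nearest mm from the axis ticks). For the g-code, the solid's height is divided into equal slices at the stated Δz and each level perimeter traced with G1 moves after a G0 lift.

; perimeter-only toolpath
G21 ; units = mm
G90 ; absolute positioning
G28 ; home
; layer 1
G0 Z2.7
G0 X0.0 Y0.0
G1 X13.0 Y0.0
G1 X13.0 Y21.4
G1 X0.0 Y21.4
G1 X0.0 Y0.0
; layer 2
G0 Z5.4
G0 X0.0 Y0.0
G1 X13.0 Y0.0
G1 X13.0 Y17.9
G1 X0.0 Y17.9
G1 X0.0 Y0.0
; layer 3
G0 Z8.1
G0 X0.0 Y0.0
G1 X13.0 Y0.0
G1 X13.0 Y14.3
G1 X0.0 Y14.3
G1 X0.0 Y0.0
; layer 4
G0 Z10.9
G0 X0.0 Y0.0
G1 X13.0 Y0.0
G1 X13.0 Y10.7
G1 X0.0 Y10.7
G1 X0.0 Y0.0
; layer 5
G0 Z13.6
G0 X0.0 Y0.0
G1 X13.0 Y0.0
G1 X13.0 Y7.1
G1 X0.0 Y7.1
G1 X0.0 Y0.0
; layer 6
G0 Z16.3
G0 X0.0 Y0.0
G1 X13.0 Y0.0
G1 X13.0 Y3.6
G1 X0.0 Y3.6
G1 X0.0 Y0.0
M2 ; end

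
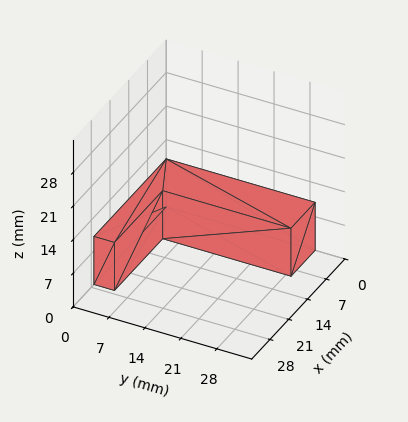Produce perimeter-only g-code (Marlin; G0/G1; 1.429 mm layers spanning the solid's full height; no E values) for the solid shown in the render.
Reading the render: the shape is an L-shaped prism: outer 27 × 29 mm, arm thicknesses ≈ 4 mm (horizontal) and 9 mm (vertical), extruded 10 mm in z (dimensions read to the nearest mm from the axis ticks). For the g-code, the solid's height is divided into equal slices at the stated Δz and each level perimeter traced with G1 moves after a G0 lift.

; perimeter-only toolpath
G21 ; units = mm
G90 ; absolute positioning
G28 ; home
; layer 1
G0 Z1.429
G0 X0.000 Y0.000
G1 X27.000 Y0.000
G1 X27.000 Y4.000
G1 X9.000 Y4.000
G1 X9.000 Y29.000
G1 X0.000 Y29.000
G1 X0.000 Y0.000
; layer 2
G0 Z2.857
G0 X0.000 Y0.000
G1 X27.000 Y0.000
G1 X27.000 Y4.000
G1 X9.000 Y4.000
G1 X9.000 Y29.000
G1 X0.000 Y29.000
G1 X0.000 Y0.000
; layer 3
G0 Z4.286
G0 X0.000 Y0.000
G1 X27.000 Y0.000
G1 X27.000 Y4.000
G1 X9.000 Y4.000
G1 X9.000 Y29.000
G1 X0.000 Y29.000
G1 X0.000 Y0.000
; layer 4
G0 Z5.714
G0 X0.000 Y0.000
G1 X27.000 Y0.000
G1 X27.000 Y4.000
G1 X9.000 Y4.000
G1 X9.000 Y29.000
G1 X0.000 Y29.000
G1 X0.000 Y0.000
; layer 5
G0 Z7.143
G0 X0.000 Y0.000
G1 X27.000 Y0.000
G1 X27.000 Y4.000
G1 X9.000 Y4.000
G1 X9.000 Y29.000
G1 X0.000 Y29.000
G1 X0.000 Y0.000
; layer 6
G0 Z8.571
G0 X0.000 Y0.000
G1 X27.000 Y0.000
G1 X27.000 Y4.000
G1 X9.000 Y4.000
G1 X9.000 Y29.000
G1 X0.000 Y29.000
G1 X0.000 Y0.000
; layer 7
G0 Z10.000
G0 X0.000 Y0.000
G1 X27.000 Y0.000
G1 X27.000 Y4.000
G1 X9.000 Y4.000
G1 X9.000 Y29.000
G1 X0.000 Y29.000
G1 X0.000 Y0.000
M2 ; end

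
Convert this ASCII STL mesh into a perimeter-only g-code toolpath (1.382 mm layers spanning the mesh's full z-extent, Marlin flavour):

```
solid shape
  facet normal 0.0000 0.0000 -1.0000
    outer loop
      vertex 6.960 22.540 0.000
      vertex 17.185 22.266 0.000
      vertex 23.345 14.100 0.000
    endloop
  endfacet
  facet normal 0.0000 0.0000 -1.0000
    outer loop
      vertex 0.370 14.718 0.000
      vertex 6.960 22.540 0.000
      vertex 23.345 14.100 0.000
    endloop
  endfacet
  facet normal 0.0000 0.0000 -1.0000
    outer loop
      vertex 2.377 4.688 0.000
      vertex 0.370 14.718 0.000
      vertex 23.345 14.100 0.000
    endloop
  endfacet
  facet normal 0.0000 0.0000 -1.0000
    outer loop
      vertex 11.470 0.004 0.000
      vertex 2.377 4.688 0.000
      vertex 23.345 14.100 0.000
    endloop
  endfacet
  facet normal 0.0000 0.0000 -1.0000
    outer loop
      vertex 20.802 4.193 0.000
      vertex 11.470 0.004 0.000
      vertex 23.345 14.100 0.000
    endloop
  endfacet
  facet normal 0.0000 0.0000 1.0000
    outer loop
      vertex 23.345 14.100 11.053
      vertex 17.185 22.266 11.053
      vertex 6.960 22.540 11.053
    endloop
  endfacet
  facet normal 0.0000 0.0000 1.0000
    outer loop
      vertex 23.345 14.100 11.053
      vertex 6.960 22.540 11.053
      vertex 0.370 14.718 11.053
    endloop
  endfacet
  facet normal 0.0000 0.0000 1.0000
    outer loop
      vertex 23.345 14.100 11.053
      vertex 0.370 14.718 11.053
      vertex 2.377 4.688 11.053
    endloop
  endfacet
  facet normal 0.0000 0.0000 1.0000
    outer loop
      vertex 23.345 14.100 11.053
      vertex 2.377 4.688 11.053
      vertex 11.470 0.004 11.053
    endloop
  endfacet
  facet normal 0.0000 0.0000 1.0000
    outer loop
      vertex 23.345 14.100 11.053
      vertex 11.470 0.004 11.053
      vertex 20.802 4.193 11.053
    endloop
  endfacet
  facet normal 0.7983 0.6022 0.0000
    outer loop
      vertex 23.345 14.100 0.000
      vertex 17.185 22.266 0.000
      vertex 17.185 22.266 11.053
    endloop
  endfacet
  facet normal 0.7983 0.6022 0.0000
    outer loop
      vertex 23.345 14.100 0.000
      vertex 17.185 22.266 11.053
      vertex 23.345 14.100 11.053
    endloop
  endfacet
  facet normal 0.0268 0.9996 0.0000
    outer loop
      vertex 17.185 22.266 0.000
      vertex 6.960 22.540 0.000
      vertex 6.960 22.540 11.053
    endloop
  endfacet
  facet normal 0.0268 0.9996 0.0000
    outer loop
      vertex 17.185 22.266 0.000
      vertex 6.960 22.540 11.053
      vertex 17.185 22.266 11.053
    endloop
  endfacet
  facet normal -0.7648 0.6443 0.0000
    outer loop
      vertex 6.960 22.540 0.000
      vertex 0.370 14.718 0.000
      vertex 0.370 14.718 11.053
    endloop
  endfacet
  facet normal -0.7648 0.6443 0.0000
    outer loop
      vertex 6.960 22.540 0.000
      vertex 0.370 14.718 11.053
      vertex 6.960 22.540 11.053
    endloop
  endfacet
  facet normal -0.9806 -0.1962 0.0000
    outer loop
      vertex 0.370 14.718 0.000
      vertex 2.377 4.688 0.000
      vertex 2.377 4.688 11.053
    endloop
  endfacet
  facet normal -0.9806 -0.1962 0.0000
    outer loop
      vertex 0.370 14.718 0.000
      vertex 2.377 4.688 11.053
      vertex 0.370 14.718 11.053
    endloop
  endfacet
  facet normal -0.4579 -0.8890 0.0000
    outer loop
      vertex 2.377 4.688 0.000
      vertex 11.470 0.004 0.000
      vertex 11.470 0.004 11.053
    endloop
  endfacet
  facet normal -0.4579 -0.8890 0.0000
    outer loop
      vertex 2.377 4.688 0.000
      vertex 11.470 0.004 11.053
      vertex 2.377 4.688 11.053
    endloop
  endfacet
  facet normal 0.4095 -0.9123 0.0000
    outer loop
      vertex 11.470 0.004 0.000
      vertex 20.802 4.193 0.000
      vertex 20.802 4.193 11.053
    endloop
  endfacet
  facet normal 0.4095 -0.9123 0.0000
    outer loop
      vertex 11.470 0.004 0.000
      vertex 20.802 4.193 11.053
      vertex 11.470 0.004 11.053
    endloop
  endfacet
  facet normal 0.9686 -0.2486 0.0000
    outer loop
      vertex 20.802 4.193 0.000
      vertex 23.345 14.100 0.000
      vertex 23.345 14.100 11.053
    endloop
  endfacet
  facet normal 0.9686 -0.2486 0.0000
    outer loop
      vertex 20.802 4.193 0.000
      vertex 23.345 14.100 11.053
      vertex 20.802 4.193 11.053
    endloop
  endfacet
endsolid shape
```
; perimeter-only toolpath
G21 ; units = mm
G90 ; absolute positioning
G28 ; home
; layer 1
G0 Z1.382
G0 X23.345 Y14.100
G1 X17.185 Y22.266
G1 X6.960 Y22.540
G1 X0.370 Y14.718
G1 X2.377 Y4.688
G1 X11.470 Y0.004
G1 X20.802 Y4.193
G1 X23.345 Y14.100
; layer 2
G0 Z2.763
G0 X23.345 Y14.100
G1 X17.185 Y22.266
G1 X6.960 Y22.540
G1 X0.370 Y14.718
G1 X2.377 Y4.688
G1 X11.470 Y0.004
G1 X20.802 Y4.193
G1 X23.345 Y14.100
; layer 3
G0 Z4.145
G0 X23.345 Y14.100
G1 X17.185 Y22.266
G1 X6.960 Y22.540
G1 X0.370 Y14.718
G1 X2.377 Y4.688
G1 X11.470 Y0.004
G1 X20.802 Y4.193
G1 X23.345 Y14.100
; layer 4
G0 Z5.527
G0 X23.345 Y14.100
G1 X17.185 Y22.266
G1 X6.960 Y22.540
G1 X0.370 Y14.718
G1 X2.377 Y4.688
G1 X11.470 Y0.004
G1 X20.802 Y4.193
G1 X23.345 Y14.100
; layer 5
G0 Z6.908
G0 X23.345 Y14.100
G1 X17.185 Y22.266
G1 X6.960 Y22.540
G1 X0.370 Y14.718
G1 X2.377 Y4.688
G1 X11.470 Y0.004
G1 X20.802 Y4.193
G1 X23.345 Y14.100
; layer 6
G0 Z8.290
G0 X23.345 Y14.100
G1 X17.185 Y22.266
G1 X6.960 Y22.540
G1 X0.370 Y14.718
G1 X2.377 Y4.688
G1 X11.470 Y0.004
G1 X20.802 Y4.193
G1 X23.345 Y14.100
; layer 7
G0 Z9.671
G0 X23.345 Y14.100
G1 X17.185 Y22.266
G1 X6.960 Y22.540
G1 X0.370 Y14.718
G1 X2.377 Y4.688
G1 X11.470 Y0.004
G1 X20.802 Y4.193
G1 X23.345 Y14.100
; layer 8
G0 Z11.053
G0 X23.345 Y14.100
G1 X17.185 Y22.266
G1 X6.960 Y22.540
G1 X0.370 Y14.718
G1 X2.377 Y4.688
G1 X11.470 Y0.004
G1 X20.802 Y4.193
G1 X23.345 Y14.100
M2 ; end

The solid is a regular 7-sided prism (a cylinder approximated with 7 flat sides), circumscribed radius ≈ 11.8 mm, height ≈ 11.1 mm. Slicing at Δz = 1.382 mm — 8 equal slices spanning the solid's height, so layer i sits at z = i·h/8 — gives 8 non-empty perimeters. Each is a 7-segment closed polygon; G0 lifts to the layer z and rapids to the start vertex, then G1 traces the edges.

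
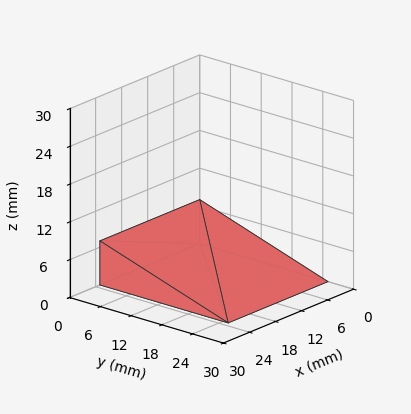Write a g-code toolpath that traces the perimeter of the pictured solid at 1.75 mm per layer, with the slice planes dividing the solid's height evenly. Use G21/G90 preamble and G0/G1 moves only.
Reading the render: the shape is a wedge (ramp): 23 × 25 mm base, rising to 7 mm along the y=0 edge and sloping linearly to z=0 at y=25 (dimensions read to the nearest mm from the axis ticks). For the g-code, the solid's height is divided into equal slices at the stated Δz and each level perimeter traced with G1 moves after a G0 lift.

; perimeter-only toolpath
G21 ; units = mm
G90 ; absolute positioning
G28 ; home
; layer 1
G0 Z1.75
G0 X0.00 Y0.00
G1 X23.00 Y0.00
G1 X23.00 Y18.75
G1 X0.00 Y18.75
G1 X0.00 Y0.00
; layer 2
G0 Z3.50
G0 X0.00 Y0.00
G1 X23.00 Y0.00
G1 X23.00 Y12.50
G1 X0.00 Y12.50
G1 X0.00 Y0.00
; layer 3
G0 Z5.25
G0 X0.00 Y0.00
G1 X23.00 Y0.00
G1 X23.00 Y6.25
G1 X0.00 Y6.25
G1 X0.00 Y0.00
M2 ; end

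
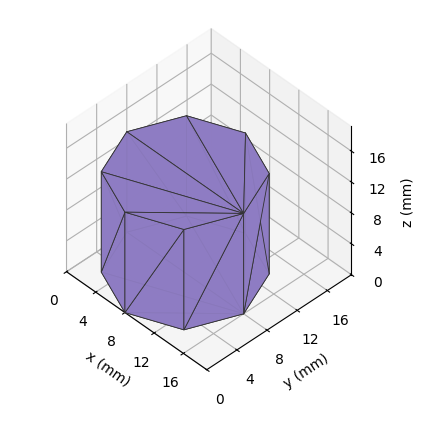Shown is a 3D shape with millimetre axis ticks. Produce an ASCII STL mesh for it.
Reading the render: the shape is a regular 8-sided prism (a cylinder approximated with 8 flat sides), circumscribed radius ≈ 8 mm, height ≈ 13 mm (dimensions read to the nearest mm from the axis ticks). For the STL, each face is triangulated and given an outward normal.

solid part
  facet normal 0.0000 0.0000 -1.0000
    outer loop
      vertex 8.000 16.000 0.000
      vertex 13.657 13.657 0.000
      vertex 16.000 8.000 0.000
    endloop
  endfacet
  facet normal 0.0000 0.0000 -1.0000
    outer loop
      vertex 2.343 13.657 0.000
      vertex 8.000 16.000 0.000
      vertex 16.000 8.000 0.000
    endloop
  endfacet
  facet normal 0.0000 0.0000 -1.0000
    outer loop
      vertex 0.000 8.000 0.000
      vertex 2.343 13.657 0.000
      vertex 16.000 8.000 0.000
    endloop
  endfacet
  facet normal 0.0000 0.0000 -1.0000
    outer loop
      vertex 2.343 2.343 0.000
      vertex 0.000 8.000 0.000
      vertex 16.000 8.000 0.000
    endloop
  endfacet
  facet normal 0.0000 0.0000 -1.0000
    outer loop
      vertex 8.000 0.000 0.000
      vertex 2.343 2.343 0.000
      vertex 16.000 8.000 0.000
    endloop
  endfacet
  facet normal 0.0000 0.0000 -1.0000
    outer loop
      vertex 13.657 2.343 0.000
      vertex 8.000 0.000 0.000
      vertex 16.000 8.000 0.000
    endloop
  endfacet
  facet normal 0.0000 0.0000 1.0000
    outer loop
      vertex 16.000 8.000 13.000
      vertex 13.657 13.657 13.000
      vertex 8.000 16.000 13.000
    endloop
  endfacet
  facet normal 0.0000 0.0000 1.0000
    outer loop
      vertex 16.000 8.000 13.000
      vertex 8.000 16.000 13.000
      vertex 2.343 13.657 13.000
    endloop
  endfacet
  facet normal 0.0000 0.0000 1.0000
    outer loop
      vertex 16.000 8.000 13.000
      vertex 2.343 13.657 13.000
      vertex 0.000 8.000 13.000
    endloop
  endfacet
  facet normal 0.0000 0.0000 1.0000
    outer loop
      vertex 16.000 8.000 13.000
      vertex 0.000 8.000 13.000
      vertex 2.343 2.343 13.000
    endloop
  endfacet
  facet normal 0.0000 0.0000 1.0000
    outer loop
      vertex 16.000 8.000 13.000
      vertex 2.343 2.343 13.000
      vertex 8.000 0.000 13.000
    endloop
  endfacet
  facet normal 0.0000 0.0000 1.0000
    outer loop
      vertex 16.000 8.000 13.000
      vertex 8.000 0.000 13.000
      vertex 13.657 2.343 13.000
    endloop
  endfacet
  facet normal 0.9239 0.3827 0.0000
    outer loop
      vertex 16.000 8.000 0.000
      vertex 13.657 13.657 0.000
      vertex 13.657 13.657 13.000
    endloop
  endfacet
  facet normal 0.9239 0.3827 0.0000
    outer loop
      vertex 16.000 8.000 0.000
      vertex 13.657 13.657 13.000
      vertex 16.000 8.000 13.000
    endloop
  endfacet
  facet normal 0.3827 0.9239 0.0000
    outer loop
      vertex 13.657 13.657 0.000
      vertex 8.000 16.000 0.000
      vertex 8.000 16.000 13.000
    endloop
  endfacet
  facet normal 0.3827 0.9239 0.0000
    outer loop
      vertex 13.657 13.657 0.000
      vertex 8.000 16.000 13.000
      vertex 13.657 13.657 13.000
    endloop
  endfacet
  facet normal -0.3827 0.9239 0.0000
    outer loop
      vertex 8.000 16.000 0.000
      vertex 2.343 13.657 0.000
      vertex 2.343 13.657 13.000
    endloop
  endfacet
  facet normal -0.3827 0.9239 0.0000
    outer loop
      vertex 8.000 16.000 0.000
      vertex 2.343 13.657 13.000
      vertex 8.000 16.000 13.000
    endloop
  endfacet
  facet normal -0.9239 0.3827 0.0000
    outer loop
      vertex 2.343 13.657 0.000
      vertex 0.000 8.000 0.000
      vertex 0.000 8.000 13.000
    endloop
  endfacet
  facet normal -0.9239 0.3827 0.0000
    outer loop
      vertex 2.343 13.657 0.000
      vertex 0.000 8.000 13.000
      vertex 2.343 13.657 13.000
    endloop
  endfacet
  facet normal -0.9239 -0.3827 0.0000
    outer loop
      vertex 0.000 8.000 0.000
      vertex 2.343 2.343 0.000
      vertex 2.343 2.343 13.000
    endloop
  endfacet
  facet normal -0.9239 -0.3827 0.0000
    outer loop
      vertex 0.000 8.000 0.000
      vertex 2.343 2.343 13.000
      vertex 0.000 8.000 13.000
    endloop
  endfacet
  facet normal -0.3827 -0.9239 0.0000
    outer loop
      vertex 2.343 2.343 0.000
      vertex 8.000 0.000 0.000
      vertex 8.000 0.000 13.000
    endloop
  endfacet
  facet normal -0.3827 -0.9239 0.0000
    outer loop
      vertex 2.343 2.343 0.000
      vertex 8.000 0.000 13.000
      vertex 2.343 2.343 13.000
    endloop
  endfacet
  facet normal 0.3827 -0.9239 0.0000
    outer loop
      vertex 8.000 0.000 0.000
      vertex 13.657 2.343 0.000
      vertex 13.657 2.343 13.000
    endloop
  endfacet
  facet normal 0.3827 -0.9239 0.0000
    outer loop
      vertex 8.000 0.000 0.000
      vertex 13.657 2.343 13.000
      vertex 8.000 0.000 13.000
    endloop
  endfacet
  facet normal 0.9239 -0.3827 0.0000
    outer loop
      vertex 13.657 2.343 0.000
      vertex 16.000 8.000 0.000
      vertex 16.000 8.000 13.000
    endloop
  endfacet
  facet normal 0.9239 -0.3827 0.0000
    outer loop
      vertex 13.657 2.343 0.000
      vertex 16.000 8.000 13.000
      vertex 13.657 2.343 13.000
    endloop
  endfacet
endsolid part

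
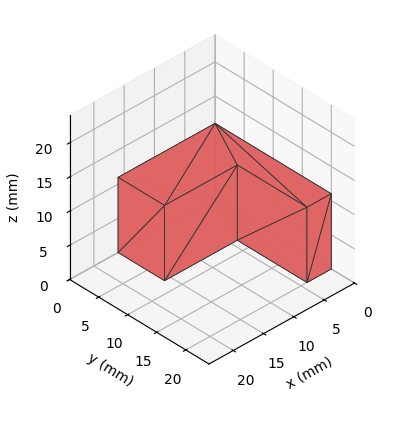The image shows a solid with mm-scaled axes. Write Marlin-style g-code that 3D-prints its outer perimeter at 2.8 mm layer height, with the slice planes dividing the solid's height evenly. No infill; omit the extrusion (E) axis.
Reading the render: the shape is an L-shaped prism: outer 16 × 20 mm, arm thicknesses ≈ 8 mm (horizontal) and 4 mm (vertical), extruded 11 mm in z (dimensions read to the nearest mm from the axis ticks). For the g-code, the solid's height is divided into equal slices at the stated Δz and each level perimeter traced with G1 moves after a G0 lift.

; perimeter-only toolpath
G21 ; units = mm
G90 ; absolute positioning
G28 ; home
; layer 1
G0 Z2.8
G0 X0.0 Y0.0
G1 X16.0 Y0.0
G1 X16.0 Y8.0
G1 X4.0 Y8.0
G1 X4.0 Y20.0
G1 X0.0 Y20.0
G1 X0.0 Y0.0
; layer 2
G0 Z5.5
G0 X0.0 Y0.0
G1 X16.0 Y0.0
G1 X16.0 Y8.0
G1 X4.0 Y8.0
G1 X4.0 Y20.0
G1 X0.0 Y20.0
G1 X0.0 Y0.0
; layer 3
G0 Z8.2
G0 X0.0 Y0.0
G1 X16.0 Y0.0
G1 X16.0 Y8.0
G1 X4.0 Y8.0
G1 X4.0 Y20.0
G1 X0.0 Y20.0
G1 X0.0 Y0.0
; layer 4
G0 Z11.0
G0 X0.0 Y0.0
G1 X16.0 Y0.0
G1 X16.0 Y8.0
G1 X4.0 Y8.0
G1 X4.0 Y20.0
G1 X0.0 Y20.0
G1 X0.0 Y0.0
M2 ; end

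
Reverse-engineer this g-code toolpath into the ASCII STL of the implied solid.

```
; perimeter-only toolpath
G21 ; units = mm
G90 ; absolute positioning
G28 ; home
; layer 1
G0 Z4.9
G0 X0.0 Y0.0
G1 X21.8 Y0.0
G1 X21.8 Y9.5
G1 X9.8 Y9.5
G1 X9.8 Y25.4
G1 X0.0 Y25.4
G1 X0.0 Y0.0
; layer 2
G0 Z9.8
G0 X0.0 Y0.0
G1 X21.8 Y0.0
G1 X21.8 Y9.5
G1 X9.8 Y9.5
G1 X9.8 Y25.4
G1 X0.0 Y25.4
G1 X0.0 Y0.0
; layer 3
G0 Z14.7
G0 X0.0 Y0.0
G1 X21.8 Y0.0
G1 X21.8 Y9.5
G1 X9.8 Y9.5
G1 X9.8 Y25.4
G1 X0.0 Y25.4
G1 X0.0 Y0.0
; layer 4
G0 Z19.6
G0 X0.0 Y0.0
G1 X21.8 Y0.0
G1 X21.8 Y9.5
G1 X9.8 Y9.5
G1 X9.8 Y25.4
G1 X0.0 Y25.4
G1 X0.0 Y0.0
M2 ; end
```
solid part
  facet normal 0.0000 0.0000 -1.0000
    outer loop
      vertex 21.8 9.5 0.0
      vertex 21.8 0.0 0.0
      vertex 0.0 0.0 0.0
    endloop
  endfacet
  facet normal 0.0000 0.0000 -1.0000
    outer loop
      vertex 9.8 9.5 0.0
      vertex 21.8 9.5 0.0
      vertex 0.0 0.0 0.0
    endloop
  endfacet
  facet normal 0.0000 0.0000 -1.0000
    outer loop
      vertex 9.8 25.4 0.0
      vertex 9.8 9.5 0.0
      vertex 0.0 0.0 0.0
    endloop
  endfacet
  facet normal 0.0000 0.0000 -1.0000
    outer loop
      vertex 0.0 25.4 0.0
      vertex 9.8 25.4 0.0
      vertex 0.0 0.0 0.0
    endloop
  endfacet
  facet normal 0.0000 0.0000 1.0000
    outer loop
      vertex 0.0 0.0 19.6
      vertex 21.8 0.0 19.6
      vertex 21.8 9.5 19.6
    endloop
  endfacet
  facet normal 0.0000 0.0000 1.0000
    outer loop
      vertex 0.0 0.0 19.6
      vertex 21.8 9.5 19.6
      vertex 9.8 9.5 19.6
    endloop
  endfacet
  facet normal 0.0000 0.0000 1.0000
    outer loop
      vertex 0.0 0.0 19.6
      vertex 9.8 9.5 19.6
      vertex 9.8 25.4 19.6
    endloop
  endfacet
  facet normal 0.0000 0.0000 1.0000
    outer loop
      vertex 0.0 0.0 19.6
      vertex 9.8 25.4 19.6
      vertex 0.0 25.4 19.6
    endloop
  endfacet
  facet normal 0.0000 -1.0000 0.0000
    outer loop
      vertex 0.0 0.0 0.0
      vertex 21.8 0.0 0.0
      vertex 21.8 0.0 19.6
    endloop
  endfacet
  facet normal 0.0000 -1.0000 0.0000
    outer loop
      vertex 0.0 0.0 0.0
      vertex 21.8 0.0 19.6
      vertex 0.0 0.0 19.6
    endloop
  endfacet
  facet normal 1.0000 0.0000 0.0000
    outer loop
      vertex 21.8 0.0 0.0
      vertex 21.8 9.5 0.0
      vertex 21.8 9.5 19.6
    endloop
  endfacet
  facet normal 1.0000 0.0000 0.0000
    outer loop
      vertex 21.8 0.0 0.0
      vertex 21.8 9.5 19.6
      vertex 21.8 0.0 19.6
    endloop
  endfacet
  facet normal 0.0000 1.0000 0.0000
    outer loop
      vertex 21.8 9.5 0.0
      vertex 9.8 9.5 0.0
      vertex 9.8 9.5 19.6
    endloop
  endfacet
  facet normal 0.0000 1.0000 0.0000
    outer loop
      vertex 21.8 9.5 0.0
      vertex 9.8 9.5 19.6
      vertex 21.8 9.5 19.6
    endloop
  endfacet
  facet normal 1.0000 0.0000 0.0000
    outer loop
      vertex 9.8 9.5 0.0
      vertex 9.8 25.4 0.0
      vertex 9.8 25.4 19.6
    endloop
  endfacet
  facet normal 1.0000 0.0000 0.0000
    outer loop
      vertex 9.8 9.5 0.0
      vertex 9.8 25.4 19.6
      vertex 9.8 9.5 19.6
    endloop
  endfacet
  facet normal 0.0000 1.0000 0.0000
    outer loop
      vertex 9.8 25.4 0.0
      vertex 0.0 25.4 0.0
      vertex 0.0 25.4 19.6
    endloop
  endfacet
  facet normal 0.0000 1.0000 0.0000
    outer loop
      vertex 9.8 25.4 0.0
      vertex 0.0 25.4 19.6
      vertex 9.8 25.4 19.6
    endloop
  endfacet
  facet normal -1.0000 0.0000 0.0000
    outer loop
      vertex 0.0 25.4 0.0
      vertex 0.0 0.0 0.0
      vertex 0.0 0.0 19.6
    endloop
  endfacet
  facet normal -1.0000 0.0000 0.0000
    outer loop
      vertex 0.0 25.4 0.0
      vertex 0.0 0.0 19.6
      vertex 0.0 25.4 19.6
    endloop
  endfacet
endsolid part

The G0 Z moves step by Δz≈4.9 mm. Every layer's G1 loop is the same polygon, so the solid is a straight extrusion of it from z=0 to z≈19.6. Closing with flat bottom and top caps and triangulating gives 20 facets — an L-shaped prism: outer 21.8 × 25.4 mm, arm thicknesses ≈ 9.5 mm (horizontal) and 9.8 mm (vertical), extruded 19.6 mm in z.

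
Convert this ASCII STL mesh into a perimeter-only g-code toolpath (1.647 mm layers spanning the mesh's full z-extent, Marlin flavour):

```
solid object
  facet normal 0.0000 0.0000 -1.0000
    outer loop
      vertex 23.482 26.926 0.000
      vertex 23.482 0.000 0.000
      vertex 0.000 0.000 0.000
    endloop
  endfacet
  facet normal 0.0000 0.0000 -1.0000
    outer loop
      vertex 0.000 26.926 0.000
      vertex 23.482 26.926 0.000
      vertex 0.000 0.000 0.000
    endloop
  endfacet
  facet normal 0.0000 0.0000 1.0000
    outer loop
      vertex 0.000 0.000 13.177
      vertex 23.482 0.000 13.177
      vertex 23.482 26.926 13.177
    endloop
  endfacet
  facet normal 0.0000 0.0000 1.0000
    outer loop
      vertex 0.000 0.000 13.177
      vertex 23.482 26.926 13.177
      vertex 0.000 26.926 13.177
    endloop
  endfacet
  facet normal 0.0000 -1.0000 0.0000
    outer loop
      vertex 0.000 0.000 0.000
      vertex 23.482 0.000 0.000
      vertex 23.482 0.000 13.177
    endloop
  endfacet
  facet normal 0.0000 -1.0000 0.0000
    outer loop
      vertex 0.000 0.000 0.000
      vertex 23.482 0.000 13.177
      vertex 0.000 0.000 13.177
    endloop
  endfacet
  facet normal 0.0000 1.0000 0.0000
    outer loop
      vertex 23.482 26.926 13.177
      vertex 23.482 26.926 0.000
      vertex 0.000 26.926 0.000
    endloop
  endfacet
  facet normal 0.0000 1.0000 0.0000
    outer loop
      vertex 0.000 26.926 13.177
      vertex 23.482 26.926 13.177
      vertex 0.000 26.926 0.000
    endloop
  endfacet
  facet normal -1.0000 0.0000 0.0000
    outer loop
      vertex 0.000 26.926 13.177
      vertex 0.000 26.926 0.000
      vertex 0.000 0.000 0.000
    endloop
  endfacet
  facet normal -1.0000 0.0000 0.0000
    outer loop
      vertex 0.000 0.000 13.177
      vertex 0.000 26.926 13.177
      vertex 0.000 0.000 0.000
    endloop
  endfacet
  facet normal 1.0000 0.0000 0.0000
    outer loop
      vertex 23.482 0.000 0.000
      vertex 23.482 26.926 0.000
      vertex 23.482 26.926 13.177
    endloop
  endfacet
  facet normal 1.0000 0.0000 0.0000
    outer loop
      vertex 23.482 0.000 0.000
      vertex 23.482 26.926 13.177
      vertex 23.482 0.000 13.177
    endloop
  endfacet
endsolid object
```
; perimeter-only toolpath
G21 ; units = mm
G90 ; absolute positioning
G28 ; home
; layer 1
G0 Z1.647
G0 X0.000 Y0.000
G1 X23.482 Y0.000
G1 X23.482 Y26.926
G1 X0.000 Y26.926
G1 X0.000 Y0.000
; layer 2
G0 Z3.294
G0 X0.000 Y0.000
G1 X23.482 Y0.000
G1 X23.482 Y26.926
G1 X0.000 Y26.926
G1 X0.000 Y0.000
; layer 3
G0 Z4.941
G0 X0.000 Y0.000
G1 X23.482 Y0.000
G1 X23.482 Y26.926
G1 X0.000 Y26.926
G1 X0.000 Y0.000
; layer 4
G0 Z6.588
G0 X0.000 Y0.000
G1 X23.482 Y0.000
G1 X23.482 Y26.926
G1 X0.000 Y26.926
G1 X0.000 Y0.000
; layer 5
G0 Z8.236
G0 X0.000 Y0.000
G1 X23.482 Y0.000
G1 X23.482 Y26.926
G1 X0.000 Y26.926
G1 X0.000 Y0.000
; layer 6
G0 Z9.883
G0 X0.000 Y0.000
G1 X23.482 Y0.000
G1 X23.482 Y26.926
G1 X0.000 Y26.926
G1 X0.000 Y0.000
; layer 7
G0 Z11.530
G0 X0.000 Y0.000
G1 X23.482 Y0.000
G1 X23.482 Y26.926
G1 X0.000 Y26.926
G1 X0.000 Y0.000
; layer 8
G0 Z13.177
G0 X0.000 Y0.000
G1 X23.482 Y0.000
G1 X23.482 Y26.926
G1 X0.000 Y26.926
G1 X0.000 Y0.000
M2 ; end

The solid is a rectangular box, roughly 23.5 × 26.9 mm footprint and 13.2 mm tall. Slicing at Δz = 1.647 mm — 8 equal slices spanning the solid's height, so layer i sits at z = i·h/8 — gives 8 non-empty perimeters. Each is a 4-segment closed polygon; G0 lifts to the layer z and rapids to the start vertex, then G1 traces the edges.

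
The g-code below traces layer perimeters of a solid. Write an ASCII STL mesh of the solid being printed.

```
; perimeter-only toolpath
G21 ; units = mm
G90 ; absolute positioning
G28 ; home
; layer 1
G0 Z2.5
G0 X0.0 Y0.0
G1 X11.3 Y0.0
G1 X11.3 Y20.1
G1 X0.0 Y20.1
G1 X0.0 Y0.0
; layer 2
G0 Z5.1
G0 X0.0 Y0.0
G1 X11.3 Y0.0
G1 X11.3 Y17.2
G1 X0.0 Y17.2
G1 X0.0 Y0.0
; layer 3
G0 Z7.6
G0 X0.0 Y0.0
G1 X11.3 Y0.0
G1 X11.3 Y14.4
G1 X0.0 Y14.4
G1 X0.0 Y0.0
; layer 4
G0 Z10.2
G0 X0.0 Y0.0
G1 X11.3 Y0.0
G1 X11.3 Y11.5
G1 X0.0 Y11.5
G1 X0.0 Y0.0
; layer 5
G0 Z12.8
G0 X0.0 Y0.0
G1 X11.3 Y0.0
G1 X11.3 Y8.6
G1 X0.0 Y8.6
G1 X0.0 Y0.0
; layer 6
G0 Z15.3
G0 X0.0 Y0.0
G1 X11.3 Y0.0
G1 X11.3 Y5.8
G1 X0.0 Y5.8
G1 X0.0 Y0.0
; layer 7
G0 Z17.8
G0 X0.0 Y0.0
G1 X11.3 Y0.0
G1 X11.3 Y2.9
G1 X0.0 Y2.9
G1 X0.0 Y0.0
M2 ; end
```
solid part
  facet normal 0.0000 0.0000 -1.0000
    outer loop
      vertex 11.3 23.0 0.0
      vertex 11.3 0.0 0.0
      vertex 0.0 0.0 0.0
    endloop
  endfacet
  facet normal 0.0000 0.0000 -1.0000
    outer loop
      vertex 0.0 23.0 0.0
      vertex 11.3 23.0 0.0
      vertex 0.0 0.0 0.0
    endloop
  endfacet
  facet normal 0.0000 -1.0000 0.0000
    outer loop
      vertex 0.0 0.0 0.0
      vertex 11.3 0.0 0.0
      vertex 11.3 0.0 20.4
    endloop
  endfacet
  facet normal 0.0000 -1.0000 0.0000
    outer loop
      vertex 0.0 0.0 0.0
      vertex 11.3 0.0 20.4
      vertex 0.0 0.0 20.4
    endloop
  endfacet
  facet normal 0.0000 0.6636 0.7481
    outer loop
      vertex 0.0 0.0 20.4
      vertex 11.3 0.0 20.4
      vertex 11.3 23.0 0.0
    endloop
  endfacet
  facet normal 0.0000 0.6636 0.7481
    outer loop
      vertex 0.0 0.0 20.4
      vertex 11.3 23.0 0.0
      vertex 0.0 23.0 0.0
    endloop
  endfacet
  facet normal -1.0000 0.0000 0.0000
    outer loop
      vertex 0.0 0.0 20.4
      vertex 0.0 23.0 0.0
      vertex 0.0 0.0 0.0
    endloop
  endfacet
  facet normal 1.0000 0.0000 0.0000
    outer loop
      vertex 11.3 0.0 0.0
      vertex 11.3 23.0 0.0
      vertex 11.3 0.0 20.4
    endloop
  endfacet
endsolid part

The G0 Z moves step by Δz≈2.5 mm. The G1 loops shrink linearly with z, so the solid tapers from its base footprint up to z≈20.4. Closing with a flat bottom cap and the tapered top and triangulating gives 8 facets — a wedge (ramp): 11.3 × 23 mm base, rising to 20.4 mm along the y=0 edge and sloping linearly to z=0 at y=23.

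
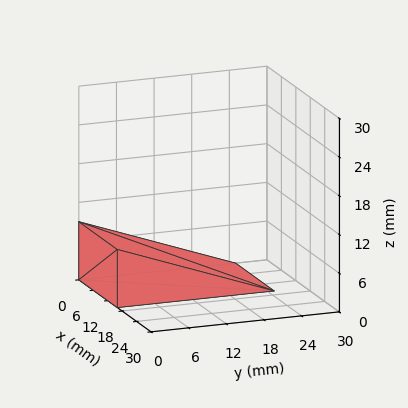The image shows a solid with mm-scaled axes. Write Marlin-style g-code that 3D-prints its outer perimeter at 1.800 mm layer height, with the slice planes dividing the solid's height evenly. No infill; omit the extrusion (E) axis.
Reading the render: the shape is a wedge (ramp): 16 × 25 mm base, rising to 9 mm along the y=0 edge and sloping linearly to z=0 at y=25 (dimensions read to the nearest mm from the axis ticks). For the g-code, the solid's height is divided into equal slices at the stated Δz and each level perimeter traced with G1 moves after a G0 lift.

; perimeter-only toolpath
G21 ; units = mm
G90 ; absolute positioning
G28 ; home
; layer 1
G0 Z1.800
G0 X0.000 Y0.000
G1 X16.000 Y0.000
G1 X16.000 Y20.000
G1 X0.000 Y20.000
G1 X0.000 Y0.000
; layer 2
G0 Z3.600
G0 X0.000 Y0.000
G1 X16.000 Y0.000
G1 X16.000 Y15.000
G1 X0.000 Y15.000
G1 X0.000 Y0.000
; layer 3
G0 Z5.400
G0 X0.000 Y0.000
G1 X16.000 Y0.000
G1 X16.000 Y10.000
G1 X0.000 Y10.000
G1 X0.000 Y0.000
; layer 4
G0 Z7.200
G0 X0.000 Y0.000
G1 X16.000 Y0.000
G1 X16.000 Y5.000
G1 X0.000 Y5.000
G1 X0.000 Y0.000
M2 ; end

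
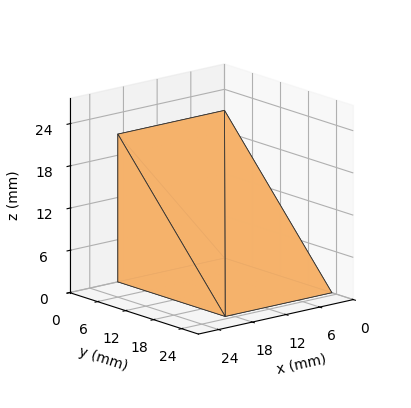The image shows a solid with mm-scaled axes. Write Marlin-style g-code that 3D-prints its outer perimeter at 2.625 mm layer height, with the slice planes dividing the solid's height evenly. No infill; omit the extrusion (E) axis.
Reading the render: the shape is a wedge (ramp): 19 × 23 mm base, rising to 21 mm along the y=0 edge and sloping linearly to z=0 at y=23 (dimensions read to the nearest mm from the axis ticks). For the g-code, the solid's height is divided into equal slices at the stated Δz and each level perimeter traced with G1 moves after a G0 lift.

; perimeter-only toolpath
G21 ; units = mm
G90 ; absolute positioning
G28 ; home
; layer 1
G0 Z2.625
G0 X0.000 Y0.000
G1 X19.000 Y0.000
G1 X19.000 Y20.125
G1 X0.000 Y20.125
G1 X0.000 Y0.000
; layer 2
G0 Z5.250
G0 X0.000 Y0.000
G1 X19.000 Y0.000
G1 X19.000 Y17.250
G1 X0.000 Y17.250
G1 X0.000 Y0.000
; layer 3
G0 Z7.875
G0 X0.000 Y0.000
G1 X19.000 Y0.000
G1 X19.000 Y14.375
G1 X0.000 Y14.375
G1 X0.000 Y0.000
; layer 4
G0 Z10.500
G0 X0.000 Y0.000
G1 X19.000 Y0.000
G1 X19.000 Y11.500
G1 X0.000 Y11.500
G1 X0.000 Y0.000
; layer 5
G0 Z13.125
G0 X0.000 Y0.000
G1 X19.000 Y0.000
G1 X19.000 Y8.625
G1 X0.000 Y8.625
G1 X0.000 Y0.000
; layer 6
G0 Z15.750
G0 X0.000 Y0.000
G1 X19.000 Y0.000
G1 X19.000 Y5.750
G1 X0.000 Y5.750
G1 X0.000 Y0.000
; layer 7
G0 Z18.375
G0 X0.000 Y0.000
G1 X19.000 Y0.000
G1 X19.000 Y2.875
G1 X0.000 Y2.875
G1 X0.000 Y0.000
M2 ; end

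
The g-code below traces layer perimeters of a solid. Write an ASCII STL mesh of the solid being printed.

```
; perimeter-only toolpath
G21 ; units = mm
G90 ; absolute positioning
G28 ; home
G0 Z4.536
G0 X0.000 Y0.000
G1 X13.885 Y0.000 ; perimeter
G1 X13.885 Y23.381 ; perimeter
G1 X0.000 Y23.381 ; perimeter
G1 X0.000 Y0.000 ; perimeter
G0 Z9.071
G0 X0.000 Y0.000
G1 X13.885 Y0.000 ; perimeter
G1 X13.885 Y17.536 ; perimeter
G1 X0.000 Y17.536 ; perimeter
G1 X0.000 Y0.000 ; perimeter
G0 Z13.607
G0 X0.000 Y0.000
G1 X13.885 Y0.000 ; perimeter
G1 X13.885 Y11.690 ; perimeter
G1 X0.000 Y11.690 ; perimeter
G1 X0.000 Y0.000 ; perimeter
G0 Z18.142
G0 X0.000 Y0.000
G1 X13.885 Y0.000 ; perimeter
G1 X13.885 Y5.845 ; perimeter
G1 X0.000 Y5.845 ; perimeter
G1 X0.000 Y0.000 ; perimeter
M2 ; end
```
solid part
  facet normal 0.0000 0.0000 -1.0000
    outer loop
      vertex 13.885 29.226 0.000
      vertex 13.885 0.000 0.000
      vertex 0.000 0.000 0.000
    endloop
  endfacet
  facet normal 0.0000 0.0000 -1.0000
    outer loop
      vertex 0.000 29.226 0.000
      vertex 13.885 29.226 0.000
      vertex 0.000 0.000 0.000
    endloop
  endfacet
  facet normal 0.0000 -1.0000 0.0000
    outer loop
      vertex 0.000 0.000 0.000
      vertex 13.885 0.000 0.000
      vertex 13.885 0.000 22.678
    endloop
  endfacet
  facet normal 0.0000 -1.0000 0.0000
    outer loop
      vertex 0.000 0.000 0.000
      vertex 13.885 0.000 22.678
      vertex 0.000 0.000 22.678
    endloop
  endfacet
  facet normal 0.0000 0.6130 0.7901
    outer loop
      vertex 0.000 0.000 22.678
      vertex 13.885 0.000 22.678
      vertex 13.885 29.226 0.000
    endloop
  endfacet
  facet normal 0.0000 0.6130 0.7901
    outer loop
      vertex 0.000 0.000 22.678
      vertex 13.885 29.226 0.000
      vertex 0.000 29.226 0.000
    endloop
  endfacet
  facet normal -1.0000 0.0000 0.0000
    outer loop
      vertex 0.000 0.000 22.678
      vertex 0.000 29.226 0.000
      vertex 0.000 0.000 0.000
    endloop
  endfacet
  facet normal 1.0000 0.0000 0.0000
    outer loop
      vertex 13.885 0.000 0.000
      vertex 13.885 29.226 0.000
      vertex 13.885 0.000 22.678
    endloop
  endfacet
endsolid part

The G0 Z moves step by Δz≈4.536 mm. The G1 loops shrink linearly with z, so the solid tapers from its base footprint up to z≈22.7. Closing with a flat bottom cap and the tapered top and triangulating gives 8 facets — a wedge (ramp): 13.9 × 29.2 mm base, rising to 22.7 mm along the y=0 edge and sloping linearly to z=0 at y=29.2.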